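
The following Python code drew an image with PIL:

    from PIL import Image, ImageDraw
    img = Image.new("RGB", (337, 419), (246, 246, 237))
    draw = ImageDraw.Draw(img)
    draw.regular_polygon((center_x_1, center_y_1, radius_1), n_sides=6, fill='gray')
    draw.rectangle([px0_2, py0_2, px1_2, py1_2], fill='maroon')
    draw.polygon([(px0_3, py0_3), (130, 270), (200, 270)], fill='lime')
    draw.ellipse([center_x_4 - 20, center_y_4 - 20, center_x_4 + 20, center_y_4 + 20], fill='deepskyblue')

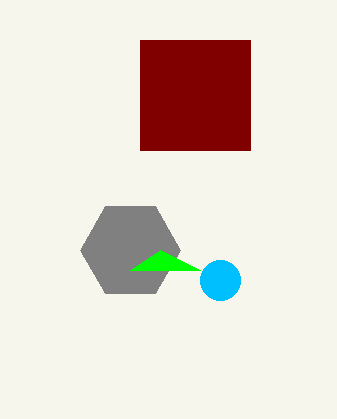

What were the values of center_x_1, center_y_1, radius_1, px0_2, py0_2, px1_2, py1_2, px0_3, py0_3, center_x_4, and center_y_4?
center_x_1 = 130, center_y_1 = 250, radius_1 = 50, px0_2 = 140, py0_2 = 40, px1_2 = 250, py1_2 = 150, px0_3 = 160, py0_3 = 250, center_x_4 = 220, center_y_4 = 280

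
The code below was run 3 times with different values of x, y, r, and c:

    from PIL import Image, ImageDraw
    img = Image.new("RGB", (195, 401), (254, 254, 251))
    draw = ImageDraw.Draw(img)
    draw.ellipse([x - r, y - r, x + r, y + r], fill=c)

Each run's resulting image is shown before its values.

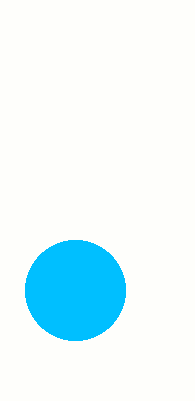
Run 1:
x = 75; y = 290; r = 50; c = 'deepskyblue'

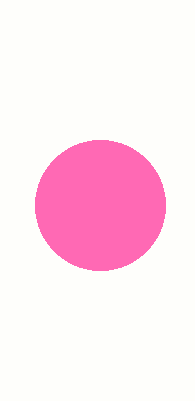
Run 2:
x = 100
y = 205
r = 65
c = 'hotpink'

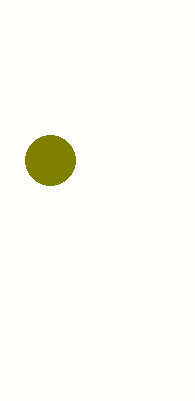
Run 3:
x = 50
y = 160
r = 25
c = 'olive'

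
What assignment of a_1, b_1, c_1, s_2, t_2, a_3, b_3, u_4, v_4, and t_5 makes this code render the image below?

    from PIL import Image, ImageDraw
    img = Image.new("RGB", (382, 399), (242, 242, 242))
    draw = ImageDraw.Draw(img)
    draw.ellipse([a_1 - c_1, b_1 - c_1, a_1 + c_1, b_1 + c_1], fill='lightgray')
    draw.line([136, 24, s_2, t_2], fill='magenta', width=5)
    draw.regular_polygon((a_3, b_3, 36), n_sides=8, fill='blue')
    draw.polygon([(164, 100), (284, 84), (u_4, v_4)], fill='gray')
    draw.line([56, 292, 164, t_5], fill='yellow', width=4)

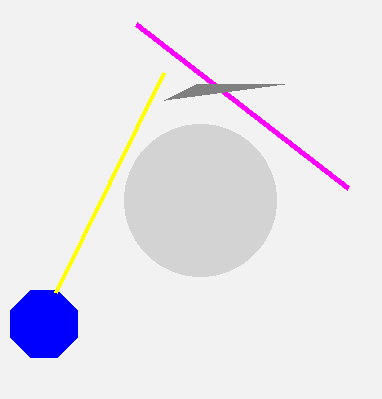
a_1 = 200; b_1 = 200; c_1 = 76; s_2 = 348; t_2 = 188; a_3 = 44; b_3 = 324; u_4 = 196; v_4 = 84; t_5 = 72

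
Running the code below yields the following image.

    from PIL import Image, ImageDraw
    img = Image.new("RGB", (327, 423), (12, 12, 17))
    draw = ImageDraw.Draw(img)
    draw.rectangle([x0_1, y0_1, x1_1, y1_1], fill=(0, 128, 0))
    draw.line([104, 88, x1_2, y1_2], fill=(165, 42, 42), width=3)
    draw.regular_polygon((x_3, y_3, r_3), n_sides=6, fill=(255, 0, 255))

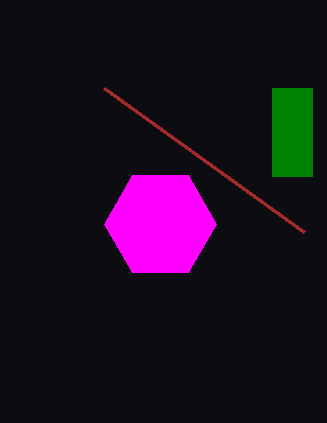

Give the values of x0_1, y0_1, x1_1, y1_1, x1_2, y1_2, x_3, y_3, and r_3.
x0_1 = 272
y0_1 = 88
x1_1 = 312
y1_1 = 176
x1_2 = 304
y1_2 = 232
x_3 = 160
y_3 = 224
r_3 = 56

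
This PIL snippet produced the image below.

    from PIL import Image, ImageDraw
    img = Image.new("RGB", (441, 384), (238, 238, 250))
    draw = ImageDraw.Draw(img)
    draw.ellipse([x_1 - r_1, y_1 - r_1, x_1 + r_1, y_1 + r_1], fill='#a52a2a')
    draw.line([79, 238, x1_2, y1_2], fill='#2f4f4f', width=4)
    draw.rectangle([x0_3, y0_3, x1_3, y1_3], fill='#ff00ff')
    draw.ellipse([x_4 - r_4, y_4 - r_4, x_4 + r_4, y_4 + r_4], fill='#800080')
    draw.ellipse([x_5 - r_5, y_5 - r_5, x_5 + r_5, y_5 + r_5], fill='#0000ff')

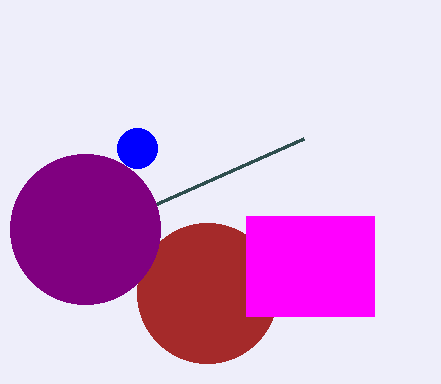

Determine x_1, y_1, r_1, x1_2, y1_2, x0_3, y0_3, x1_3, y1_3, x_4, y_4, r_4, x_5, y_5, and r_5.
x_1 = 207, y_1 = 293, r_1 = 70, x1_2 = 304, y1_2 = 138, x0_3 = 246, y0_3 = 216, x1_3 = 374, y1_3 = 316, x_4 = 85, y_4 = 229, r_4 = 75, x_5 = 137, y_5 = 148, r_5 = 20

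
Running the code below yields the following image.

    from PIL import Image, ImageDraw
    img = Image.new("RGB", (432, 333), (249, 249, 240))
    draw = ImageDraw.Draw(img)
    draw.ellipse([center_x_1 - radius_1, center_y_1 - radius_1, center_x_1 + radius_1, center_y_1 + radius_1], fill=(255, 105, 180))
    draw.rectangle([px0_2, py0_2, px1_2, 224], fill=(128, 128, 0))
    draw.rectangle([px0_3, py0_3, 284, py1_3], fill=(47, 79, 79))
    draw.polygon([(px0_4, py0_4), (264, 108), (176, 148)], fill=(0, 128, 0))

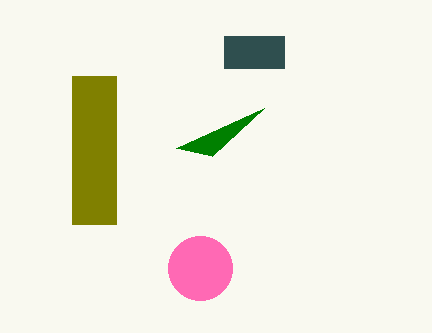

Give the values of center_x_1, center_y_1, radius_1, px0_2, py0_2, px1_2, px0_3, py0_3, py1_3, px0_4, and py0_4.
center_x_1 = 200
center_y_1 = 268
radius_1 = 32
px0_2 = 72
py0_2 = 76
px1_2 = 116
px0_3 = 224
py0_3 = 36
py1_3 = 68
px0_4 = 212
py0_4 = 156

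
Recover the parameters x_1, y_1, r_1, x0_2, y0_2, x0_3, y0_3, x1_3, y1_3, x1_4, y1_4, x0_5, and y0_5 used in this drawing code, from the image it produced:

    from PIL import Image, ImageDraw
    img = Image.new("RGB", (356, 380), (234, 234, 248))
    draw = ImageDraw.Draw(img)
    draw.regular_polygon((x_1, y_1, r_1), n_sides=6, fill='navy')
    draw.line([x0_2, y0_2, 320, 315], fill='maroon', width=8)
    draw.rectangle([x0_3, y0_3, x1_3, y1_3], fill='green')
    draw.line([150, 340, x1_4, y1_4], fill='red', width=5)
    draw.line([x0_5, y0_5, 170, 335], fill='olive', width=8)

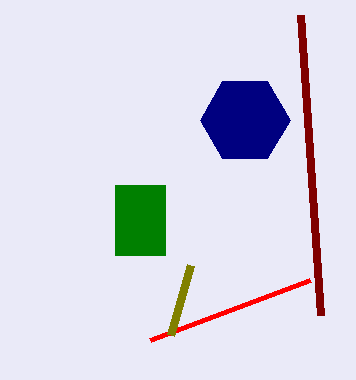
x_1 = 245, y_1 = 120, r_1 = 45, x0_2 = 300, y0_2 = 15, x0_3 = 115, y0_3 = 185, x1_3 = 165, y1_3 = 255, x1_4 = 310, y1_4 = 280, x0_5 = 190, y0_5 = 265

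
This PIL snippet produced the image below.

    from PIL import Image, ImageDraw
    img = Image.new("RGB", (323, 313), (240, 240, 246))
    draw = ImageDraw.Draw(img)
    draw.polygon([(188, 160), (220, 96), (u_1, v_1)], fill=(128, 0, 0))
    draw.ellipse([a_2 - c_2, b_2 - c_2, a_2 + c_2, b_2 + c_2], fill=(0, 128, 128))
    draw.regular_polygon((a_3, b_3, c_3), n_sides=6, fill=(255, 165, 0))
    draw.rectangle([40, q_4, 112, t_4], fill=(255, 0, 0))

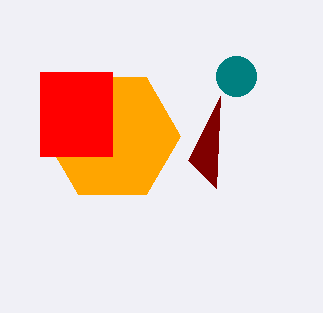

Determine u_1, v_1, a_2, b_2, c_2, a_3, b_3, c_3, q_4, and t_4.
u_1 = 216; v_1 = 188; a_2 = 236; b_2 = 76; c_2 = 20; a_3 = 112; b_3 = 136; c_3 = 68; q_4 = 72; t_4 = 156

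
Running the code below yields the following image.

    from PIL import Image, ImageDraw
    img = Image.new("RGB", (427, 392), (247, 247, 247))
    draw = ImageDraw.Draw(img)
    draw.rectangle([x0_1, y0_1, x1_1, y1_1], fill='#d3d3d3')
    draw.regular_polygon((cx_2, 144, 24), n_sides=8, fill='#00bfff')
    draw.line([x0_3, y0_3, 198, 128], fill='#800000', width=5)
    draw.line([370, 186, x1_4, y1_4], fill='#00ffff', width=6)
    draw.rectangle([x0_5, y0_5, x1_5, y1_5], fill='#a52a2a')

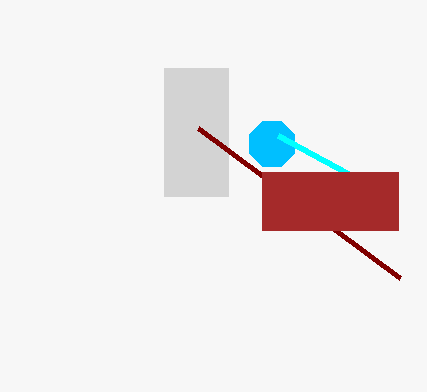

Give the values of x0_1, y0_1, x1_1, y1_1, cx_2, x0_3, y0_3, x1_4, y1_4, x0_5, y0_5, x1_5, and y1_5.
x0_1 = 164; y0_1 = 68; x1_1 = 228; y1_1 = 196; cx_2 = 272; x0_3 = 400; y0_3 = 278; x1_4 = 278; y1_4 = 136; x0_5 = 262; y0_5 = 172; x1_5 = 398; y1_5 = 230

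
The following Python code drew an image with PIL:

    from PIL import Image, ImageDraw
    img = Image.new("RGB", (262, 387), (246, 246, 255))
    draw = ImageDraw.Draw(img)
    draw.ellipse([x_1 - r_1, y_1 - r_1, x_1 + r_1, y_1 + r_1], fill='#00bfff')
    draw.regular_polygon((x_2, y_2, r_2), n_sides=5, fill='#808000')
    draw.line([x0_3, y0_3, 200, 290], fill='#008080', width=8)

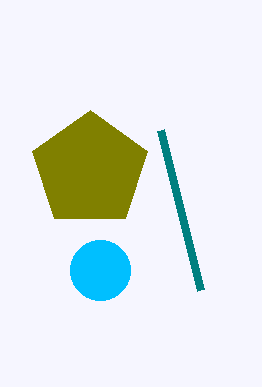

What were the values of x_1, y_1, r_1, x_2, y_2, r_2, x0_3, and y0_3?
x_1 = 100
y_1 = 270
r_1 = 30
x_2 = 90
y_2 = 170
r_2 = 60
x0_3 = 160
y0_3 = 130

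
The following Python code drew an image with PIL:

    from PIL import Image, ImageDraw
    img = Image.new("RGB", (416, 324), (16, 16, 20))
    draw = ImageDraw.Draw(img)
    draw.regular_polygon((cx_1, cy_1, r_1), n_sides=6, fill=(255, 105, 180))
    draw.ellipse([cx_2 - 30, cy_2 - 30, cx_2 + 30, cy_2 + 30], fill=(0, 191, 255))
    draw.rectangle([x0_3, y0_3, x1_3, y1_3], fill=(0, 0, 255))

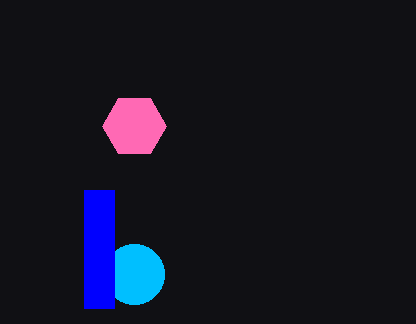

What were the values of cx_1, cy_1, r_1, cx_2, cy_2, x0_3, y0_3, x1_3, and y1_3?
cx_1 = 134
cy_1 = 126
r_1 = 32
cx_2 = 134
cy_2 = 274
x0_3 = 84
y0_3 = 190
x1_3 = 114
y1_3 = 308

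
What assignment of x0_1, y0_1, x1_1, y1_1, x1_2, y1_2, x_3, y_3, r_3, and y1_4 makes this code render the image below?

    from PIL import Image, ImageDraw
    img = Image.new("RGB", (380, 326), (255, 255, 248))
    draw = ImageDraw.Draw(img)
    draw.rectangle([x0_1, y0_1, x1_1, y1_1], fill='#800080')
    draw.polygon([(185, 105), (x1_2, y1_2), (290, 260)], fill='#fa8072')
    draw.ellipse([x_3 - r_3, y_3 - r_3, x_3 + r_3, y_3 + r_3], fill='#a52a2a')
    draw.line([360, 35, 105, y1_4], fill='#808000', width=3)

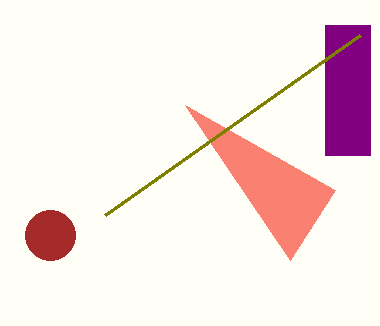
x0_1 = 325, y0_1 = 25, x1_1 = 370, y1_1 = 155, x1_2 = 335, y1_2 = 190, x_3 = 50, y_3 = 235, r_3 = 25, y1_4 = 215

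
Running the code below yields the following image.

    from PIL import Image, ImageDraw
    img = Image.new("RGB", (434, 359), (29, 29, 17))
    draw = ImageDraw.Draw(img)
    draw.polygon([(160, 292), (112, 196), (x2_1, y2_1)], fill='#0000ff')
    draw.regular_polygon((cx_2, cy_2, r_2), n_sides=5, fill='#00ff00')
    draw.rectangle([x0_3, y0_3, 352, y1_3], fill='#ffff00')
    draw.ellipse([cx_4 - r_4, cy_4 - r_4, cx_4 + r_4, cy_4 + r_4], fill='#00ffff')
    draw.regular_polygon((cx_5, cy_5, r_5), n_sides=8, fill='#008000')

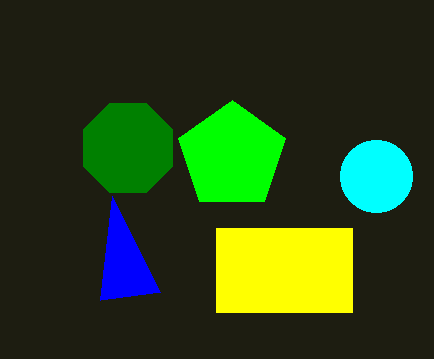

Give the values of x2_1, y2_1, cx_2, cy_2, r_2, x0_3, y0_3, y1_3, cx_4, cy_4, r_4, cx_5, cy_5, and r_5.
x2_1 = 100, y2_1 = 300, cx_2 = 232, cy_2 = 156, r_2 = 56, x0_3 = 216, y0_3 = 228, y1_3 = 312, cx_4 = 376, cy_4 = 176, r_4 = 36, cx_5 = 128, cy_5 = 148, r_5 = 48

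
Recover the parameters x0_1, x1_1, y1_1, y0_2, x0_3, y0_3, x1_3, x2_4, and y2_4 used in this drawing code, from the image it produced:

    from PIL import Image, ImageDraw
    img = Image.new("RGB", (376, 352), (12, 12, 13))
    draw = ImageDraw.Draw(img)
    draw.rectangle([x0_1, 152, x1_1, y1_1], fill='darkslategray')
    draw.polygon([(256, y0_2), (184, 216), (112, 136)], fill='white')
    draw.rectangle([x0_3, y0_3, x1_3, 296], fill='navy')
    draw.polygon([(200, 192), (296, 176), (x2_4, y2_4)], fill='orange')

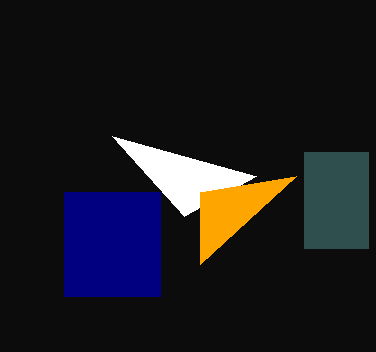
x0_1 = 304; x1_1 = 368; y1_1 = 248; y0_2 = 176; x0_3 = 64; y0_3 = 192; x1_3 = 160; x2_4 = 200; y2_4 = 264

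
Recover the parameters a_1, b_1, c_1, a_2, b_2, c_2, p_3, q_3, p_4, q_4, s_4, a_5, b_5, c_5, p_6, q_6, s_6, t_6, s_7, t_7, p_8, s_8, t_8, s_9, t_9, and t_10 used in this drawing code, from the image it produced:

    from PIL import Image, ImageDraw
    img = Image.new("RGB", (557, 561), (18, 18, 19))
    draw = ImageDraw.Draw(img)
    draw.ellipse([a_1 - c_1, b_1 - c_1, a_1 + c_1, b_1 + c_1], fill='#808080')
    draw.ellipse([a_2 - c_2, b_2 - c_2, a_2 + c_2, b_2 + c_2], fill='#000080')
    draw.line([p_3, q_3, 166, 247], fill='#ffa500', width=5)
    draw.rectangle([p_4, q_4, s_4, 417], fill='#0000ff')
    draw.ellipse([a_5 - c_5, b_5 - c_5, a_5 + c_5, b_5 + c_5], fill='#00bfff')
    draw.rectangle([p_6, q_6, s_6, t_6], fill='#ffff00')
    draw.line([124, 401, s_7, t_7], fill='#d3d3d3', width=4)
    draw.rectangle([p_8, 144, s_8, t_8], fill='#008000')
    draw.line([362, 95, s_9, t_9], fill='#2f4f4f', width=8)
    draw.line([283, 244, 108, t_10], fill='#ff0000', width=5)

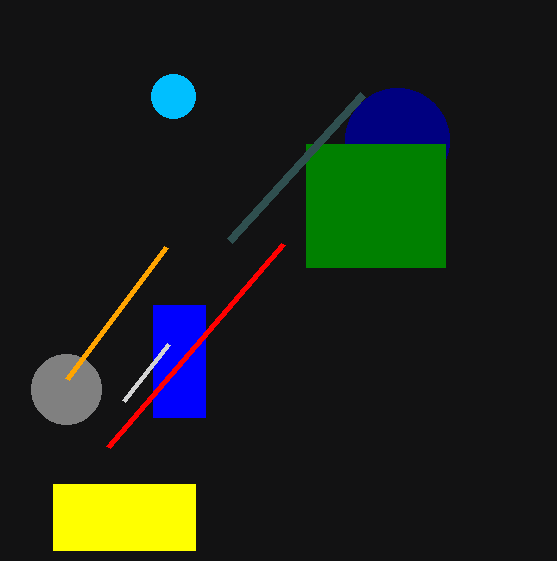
a_1 = 66, b_1 = 389, c_1 = 35, a_2 = 397, b_2 = 140, c_2 = 52, p_3 = 67, q_3 = 379, p_4 = 153, q_4 = 305, s_4 = 205, a_5 = 173, b_5 = 96, c_5 = 22, p_6 = 53, q_6 = 484, s_6 = 195, t_6 = 550, s_7 = 169, t_7 = 344, p_8 = 306, s_8 = 445, t_8 = 267, s_9 = 229, t_9 = 241, t_10 = 447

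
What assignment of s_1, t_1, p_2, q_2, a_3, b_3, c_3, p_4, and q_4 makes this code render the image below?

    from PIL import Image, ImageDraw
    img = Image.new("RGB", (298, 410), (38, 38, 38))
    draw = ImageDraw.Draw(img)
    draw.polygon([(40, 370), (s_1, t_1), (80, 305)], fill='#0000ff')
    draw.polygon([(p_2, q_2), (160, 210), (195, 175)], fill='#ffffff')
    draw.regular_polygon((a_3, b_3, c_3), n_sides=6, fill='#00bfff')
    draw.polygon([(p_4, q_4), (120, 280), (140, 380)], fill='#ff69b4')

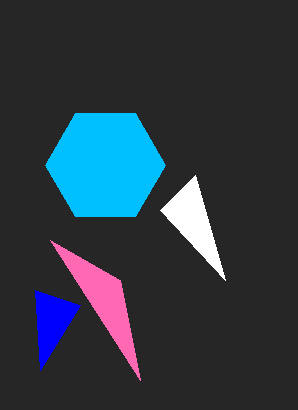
s_1 = 35, t_1 = 290, p_2 = 225, q_2 = 280, a_3 = 105, b_3 = 165, c_3 = 60, p_4 = 50, q_4 = 240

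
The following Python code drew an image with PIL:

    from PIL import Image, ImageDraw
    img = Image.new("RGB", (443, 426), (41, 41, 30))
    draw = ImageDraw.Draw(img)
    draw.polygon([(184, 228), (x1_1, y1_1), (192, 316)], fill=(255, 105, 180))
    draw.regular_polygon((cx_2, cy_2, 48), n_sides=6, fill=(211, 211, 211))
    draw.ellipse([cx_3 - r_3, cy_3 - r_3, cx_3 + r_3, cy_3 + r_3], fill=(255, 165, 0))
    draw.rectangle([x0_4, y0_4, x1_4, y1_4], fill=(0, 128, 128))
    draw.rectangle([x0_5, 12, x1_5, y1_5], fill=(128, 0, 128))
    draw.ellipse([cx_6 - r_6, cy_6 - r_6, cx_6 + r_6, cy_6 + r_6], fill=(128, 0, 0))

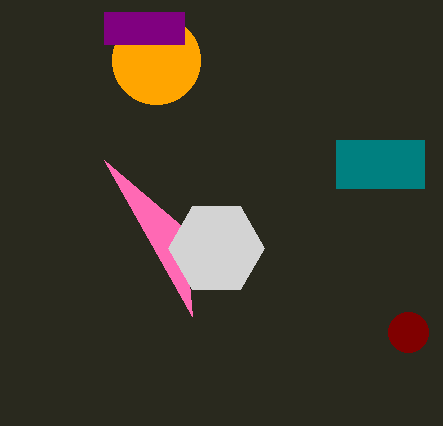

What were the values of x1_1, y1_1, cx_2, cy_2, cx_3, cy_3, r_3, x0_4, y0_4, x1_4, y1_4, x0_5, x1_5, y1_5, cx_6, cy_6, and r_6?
x1_1 = 104
y1_1 = 160
cx_2 = 216
cy_2 = 248
cx_3 = 156
cy_3 = 60
r_3 = 44
x0_4 = 336
y0_4 = 140
x1_4 = 424
y1_4 = 188
x0_5 = 104
x1_5 = 184
y1_5 = 44
cx_6 = 408
cy_6 = 332
r_6 = 20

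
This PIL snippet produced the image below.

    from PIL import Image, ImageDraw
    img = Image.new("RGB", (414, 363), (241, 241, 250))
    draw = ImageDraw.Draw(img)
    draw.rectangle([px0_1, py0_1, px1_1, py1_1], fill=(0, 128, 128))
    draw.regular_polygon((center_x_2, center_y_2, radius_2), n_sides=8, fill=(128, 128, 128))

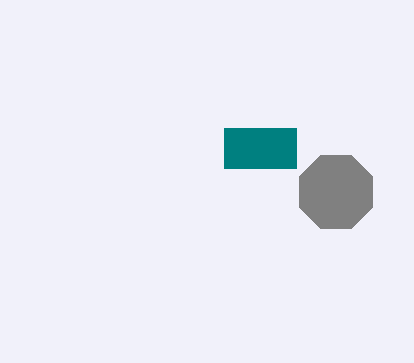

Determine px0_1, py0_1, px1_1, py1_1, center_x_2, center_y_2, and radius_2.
px0_1 = 224; py0_1 = 128; px1_1 = 296; py1_1 = 168; center_x_2 = 336; center_y_2 = 192; radius_2 = 40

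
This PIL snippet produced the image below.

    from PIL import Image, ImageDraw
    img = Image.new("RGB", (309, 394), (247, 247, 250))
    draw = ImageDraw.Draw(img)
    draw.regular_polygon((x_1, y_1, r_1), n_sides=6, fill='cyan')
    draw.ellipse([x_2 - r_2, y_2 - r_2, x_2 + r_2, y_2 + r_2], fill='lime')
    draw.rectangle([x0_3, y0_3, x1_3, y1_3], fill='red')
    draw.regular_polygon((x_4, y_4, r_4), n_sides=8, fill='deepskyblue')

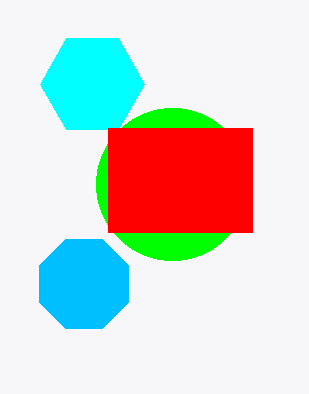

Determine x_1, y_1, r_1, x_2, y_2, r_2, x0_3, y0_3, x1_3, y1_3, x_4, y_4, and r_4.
x_1 = 92
y_1 = 84
r_1 = 52
x_2 = 172
y_2 = 184
r_2 = 76
x0_3 = 108
y0_3 = 128
x1_3 = 252
y1_3 = 232
x_4 = 84
y_4 = 284
r_4 = 48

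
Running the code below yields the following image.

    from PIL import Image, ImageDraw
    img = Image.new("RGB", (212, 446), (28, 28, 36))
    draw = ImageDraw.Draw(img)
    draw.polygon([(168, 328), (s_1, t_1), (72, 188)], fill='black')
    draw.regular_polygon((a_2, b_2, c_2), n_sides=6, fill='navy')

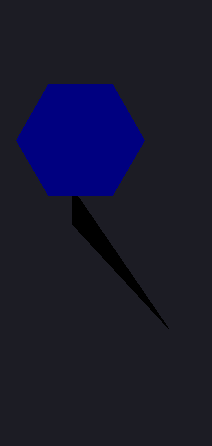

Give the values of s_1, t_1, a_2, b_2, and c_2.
s_1 = 72, t_1 = 224, a_2 = 80, b_2 = 140, c_2 = 64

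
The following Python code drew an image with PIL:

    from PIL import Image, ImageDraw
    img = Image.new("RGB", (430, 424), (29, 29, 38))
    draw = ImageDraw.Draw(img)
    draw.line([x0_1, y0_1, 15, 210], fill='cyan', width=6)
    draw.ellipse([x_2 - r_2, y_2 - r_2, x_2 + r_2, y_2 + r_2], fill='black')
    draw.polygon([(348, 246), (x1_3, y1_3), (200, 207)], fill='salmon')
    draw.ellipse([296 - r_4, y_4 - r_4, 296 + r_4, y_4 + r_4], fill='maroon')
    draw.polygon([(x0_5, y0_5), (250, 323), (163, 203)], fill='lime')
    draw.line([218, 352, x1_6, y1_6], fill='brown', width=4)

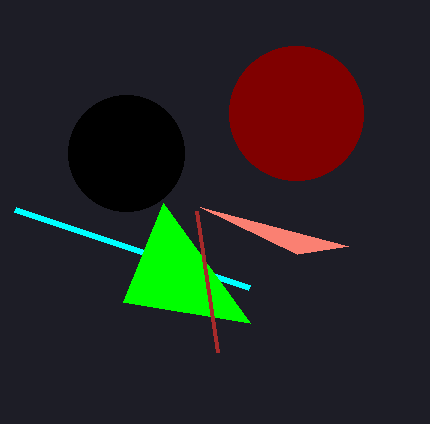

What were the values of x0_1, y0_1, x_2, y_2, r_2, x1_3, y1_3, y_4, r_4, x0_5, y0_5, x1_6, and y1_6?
x0_1 = 249, y0_1 = 288, x_2 = 126, y_2 = 153, r_2 = 58, x1_3 = 297, y1_3 = 254, y_4 = 113, r_4 = 67, x0_5 = 123, y0_5 = 302, x1_6 = 197, y1_6 = 211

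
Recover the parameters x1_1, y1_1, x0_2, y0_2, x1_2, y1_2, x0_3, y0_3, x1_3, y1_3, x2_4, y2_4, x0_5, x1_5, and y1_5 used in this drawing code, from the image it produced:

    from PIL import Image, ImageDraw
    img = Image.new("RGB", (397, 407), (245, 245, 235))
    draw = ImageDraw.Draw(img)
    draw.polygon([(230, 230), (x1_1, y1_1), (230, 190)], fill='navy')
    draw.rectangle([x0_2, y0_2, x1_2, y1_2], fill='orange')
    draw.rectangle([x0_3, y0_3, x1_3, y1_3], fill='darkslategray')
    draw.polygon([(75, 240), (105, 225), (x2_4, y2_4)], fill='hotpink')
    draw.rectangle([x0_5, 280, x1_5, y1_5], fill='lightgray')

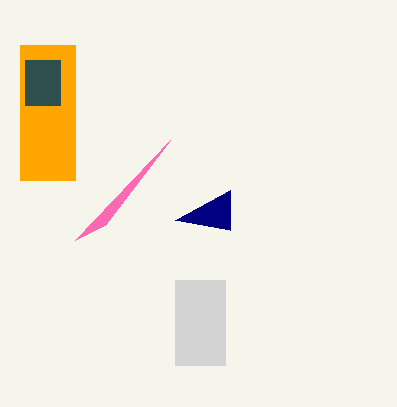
x1_1 = 175
y1_1 = 220
x0_2 = 20
y0_2 = 45
x1_2 = 75
y1_2 = 180
x0_3 = 25
y0_3 = 60
x1_3 = 60
y1_3 = 105
x2_4 = 170
y2_4 = 140
x0_5 = 175
x1_5 = 225
y1_5 = 365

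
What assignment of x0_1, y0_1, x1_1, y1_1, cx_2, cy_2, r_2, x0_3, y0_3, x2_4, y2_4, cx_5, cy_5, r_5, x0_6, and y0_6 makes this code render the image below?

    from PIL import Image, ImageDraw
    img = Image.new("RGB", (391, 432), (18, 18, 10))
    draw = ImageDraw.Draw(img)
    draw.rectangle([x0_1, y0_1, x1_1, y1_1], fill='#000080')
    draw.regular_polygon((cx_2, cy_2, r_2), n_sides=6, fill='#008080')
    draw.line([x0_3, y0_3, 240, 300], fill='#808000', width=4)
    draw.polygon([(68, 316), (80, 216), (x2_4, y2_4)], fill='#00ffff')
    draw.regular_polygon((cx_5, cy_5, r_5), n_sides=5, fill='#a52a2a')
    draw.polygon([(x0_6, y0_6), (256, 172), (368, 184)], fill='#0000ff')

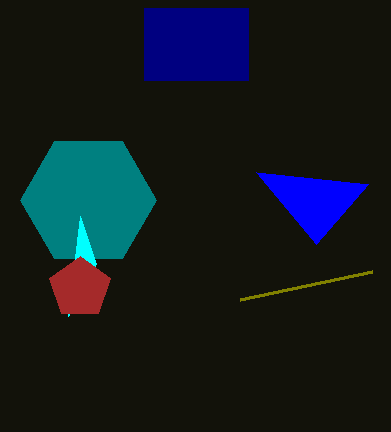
x0_1 = 144; y0_1 = 8; x1_1 = 248; y1_1 = 80; cx_2 = 88; cy_2 = 200; r_2 = 68; x0_3 = 372; y0_3 = 272; x2_4 = 96; y2_4 = 264; cx_5 = 80; cy_5 = 288; r_5 = 32; x0_6 = 316; y0_6 = 244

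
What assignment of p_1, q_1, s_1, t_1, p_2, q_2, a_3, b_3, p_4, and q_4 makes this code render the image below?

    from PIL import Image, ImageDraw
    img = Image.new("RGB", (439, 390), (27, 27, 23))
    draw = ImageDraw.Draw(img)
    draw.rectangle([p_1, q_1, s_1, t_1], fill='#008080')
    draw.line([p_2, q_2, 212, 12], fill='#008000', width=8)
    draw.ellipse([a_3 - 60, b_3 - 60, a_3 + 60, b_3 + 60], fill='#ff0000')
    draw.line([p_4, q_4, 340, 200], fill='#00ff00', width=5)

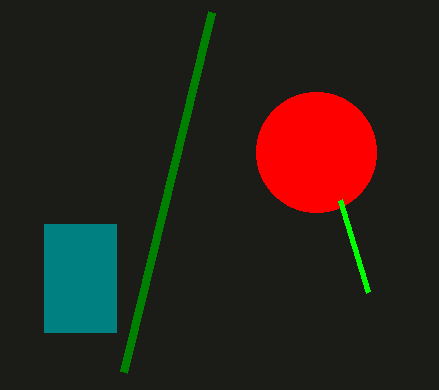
p_1 = 44
q_1 = 224
s_1 = 116
t_1 = 332
p_2 = 124
q_2 = 372
a_3 = 316
b_3 = 152
p_4 = 368
q_4 = 292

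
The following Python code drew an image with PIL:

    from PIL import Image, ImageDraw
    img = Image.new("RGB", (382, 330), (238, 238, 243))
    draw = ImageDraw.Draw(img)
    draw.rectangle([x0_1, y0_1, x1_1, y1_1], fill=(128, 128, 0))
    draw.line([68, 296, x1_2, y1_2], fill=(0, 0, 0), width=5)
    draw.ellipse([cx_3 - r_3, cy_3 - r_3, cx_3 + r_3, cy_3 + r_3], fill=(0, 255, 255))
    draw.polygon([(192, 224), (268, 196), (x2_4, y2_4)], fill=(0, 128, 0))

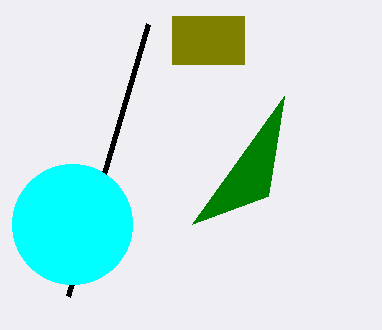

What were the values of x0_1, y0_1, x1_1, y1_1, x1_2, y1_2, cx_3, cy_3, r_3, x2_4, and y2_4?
x0_1 = 172; y0_1 = 16; x1_1 = 244; y1_1 = 64; x1_2 = 148; y1_2 = 24; cx_3 = 72; cy_3 = 224; r_3 = 60; x2_4 = 284; y2_4 = 96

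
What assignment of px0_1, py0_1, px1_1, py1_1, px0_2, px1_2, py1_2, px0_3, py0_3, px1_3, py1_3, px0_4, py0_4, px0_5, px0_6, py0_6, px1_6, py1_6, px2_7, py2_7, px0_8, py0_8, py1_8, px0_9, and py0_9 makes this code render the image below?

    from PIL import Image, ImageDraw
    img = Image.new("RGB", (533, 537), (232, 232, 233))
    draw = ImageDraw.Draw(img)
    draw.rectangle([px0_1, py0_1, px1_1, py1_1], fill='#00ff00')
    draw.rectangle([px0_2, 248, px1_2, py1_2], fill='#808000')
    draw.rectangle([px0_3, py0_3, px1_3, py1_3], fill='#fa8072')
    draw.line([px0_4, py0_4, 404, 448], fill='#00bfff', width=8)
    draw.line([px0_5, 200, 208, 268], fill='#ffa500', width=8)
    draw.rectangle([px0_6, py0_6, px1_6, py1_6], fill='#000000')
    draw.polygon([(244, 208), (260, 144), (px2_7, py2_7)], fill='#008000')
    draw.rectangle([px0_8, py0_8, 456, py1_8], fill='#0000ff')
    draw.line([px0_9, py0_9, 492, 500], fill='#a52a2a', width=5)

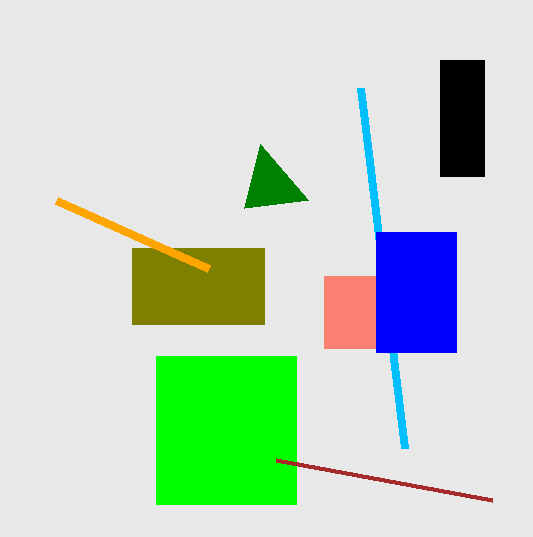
px0_1 = 156, py0_1 = 356, px1_1 = 296, py1_1 = 504, px0_2 = 132, px1_2 = 264, py1_2 = 324, px0_3 = 324, py0_3 = 276, px1_3 = 376, py1_3 = 348, px0_4 = 360, py0_4 = 88, px0_5 = 56, px0_6 = 440, py0_6 = 60, px1_6 = 484, py1_6 = 176, px2_7 = 308, py2_7 = 200, px0_8 = 376, py0_8 = 232, py1_8 = 352, px0_9 = 276, py0_9 = 460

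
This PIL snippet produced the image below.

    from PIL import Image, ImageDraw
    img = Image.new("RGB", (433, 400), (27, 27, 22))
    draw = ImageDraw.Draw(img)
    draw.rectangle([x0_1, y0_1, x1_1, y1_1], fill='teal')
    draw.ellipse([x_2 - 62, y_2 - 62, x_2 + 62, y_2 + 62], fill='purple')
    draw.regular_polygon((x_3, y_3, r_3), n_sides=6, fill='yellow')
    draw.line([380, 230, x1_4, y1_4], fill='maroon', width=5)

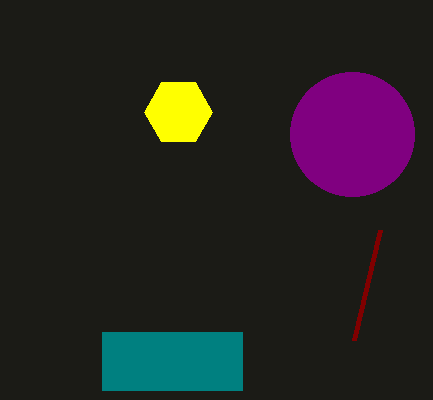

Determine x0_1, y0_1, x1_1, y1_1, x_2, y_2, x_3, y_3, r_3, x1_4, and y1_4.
x0_1 = 102; y0_1 = 332; x1_1 = 242; y1_1 = 390; x_2 = 352; y_2 = 134; x_3 = 178; y_3 = 112; r_3 = 34; x1_4 = 354; y1_4 = 340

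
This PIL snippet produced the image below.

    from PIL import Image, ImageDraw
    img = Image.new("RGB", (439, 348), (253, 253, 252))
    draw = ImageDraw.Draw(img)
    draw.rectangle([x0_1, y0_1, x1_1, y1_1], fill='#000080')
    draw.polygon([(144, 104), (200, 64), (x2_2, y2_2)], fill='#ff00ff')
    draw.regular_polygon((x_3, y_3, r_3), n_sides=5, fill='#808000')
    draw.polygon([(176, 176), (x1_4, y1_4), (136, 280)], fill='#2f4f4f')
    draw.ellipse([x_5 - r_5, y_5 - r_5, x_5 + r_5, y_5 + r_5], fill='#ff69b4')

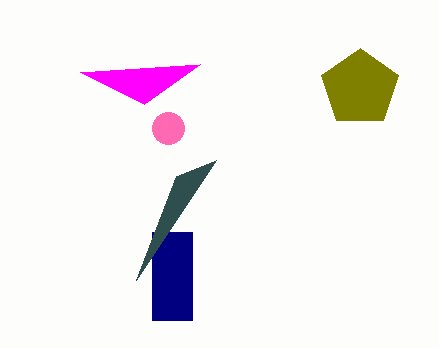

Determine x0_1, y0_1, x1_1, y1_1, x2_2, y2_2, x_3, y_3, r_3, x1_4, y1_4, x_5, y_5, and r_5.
x0_1 = 152
y0_1 = 232
x1_1 = 192
y1_1 = 320
x2_2 = 80
y2_2 = 72
x_3 = 360
y_3 = 88
r_3 = 40
x1_4 = 216
y1_4 = 160
x_5 = 168
y_5 = 128
r_5 = 16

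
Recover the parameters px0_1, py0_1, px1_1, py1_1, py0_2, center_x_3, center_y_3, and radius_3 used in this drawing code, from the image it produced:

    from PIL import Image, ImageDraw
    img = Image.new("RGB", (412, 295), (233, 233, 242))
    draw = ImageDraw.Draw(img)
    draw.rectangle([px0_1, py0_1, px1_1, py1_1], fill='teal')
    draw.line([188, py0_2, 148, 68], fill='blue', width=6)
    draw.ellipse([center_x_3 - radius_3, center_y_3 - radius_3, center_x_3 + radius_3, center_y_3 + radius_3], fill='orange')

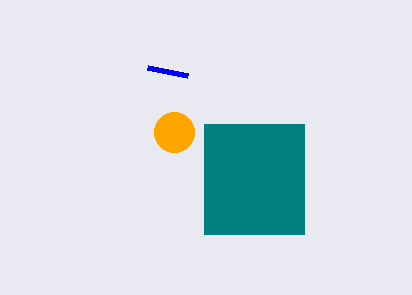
px0_1 = 204, py0_1 = 124, px1_1 = 304, py1_1 = 234, py0_2 = 76, center_x_3 = 174, center_y_3 = 132, radius_3 = 20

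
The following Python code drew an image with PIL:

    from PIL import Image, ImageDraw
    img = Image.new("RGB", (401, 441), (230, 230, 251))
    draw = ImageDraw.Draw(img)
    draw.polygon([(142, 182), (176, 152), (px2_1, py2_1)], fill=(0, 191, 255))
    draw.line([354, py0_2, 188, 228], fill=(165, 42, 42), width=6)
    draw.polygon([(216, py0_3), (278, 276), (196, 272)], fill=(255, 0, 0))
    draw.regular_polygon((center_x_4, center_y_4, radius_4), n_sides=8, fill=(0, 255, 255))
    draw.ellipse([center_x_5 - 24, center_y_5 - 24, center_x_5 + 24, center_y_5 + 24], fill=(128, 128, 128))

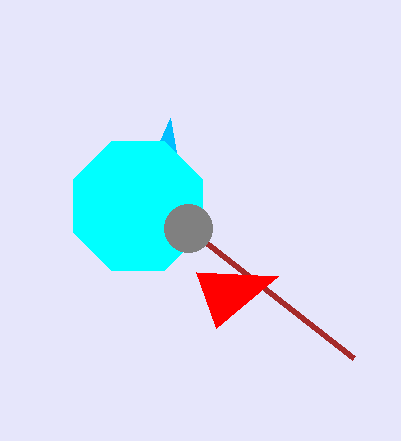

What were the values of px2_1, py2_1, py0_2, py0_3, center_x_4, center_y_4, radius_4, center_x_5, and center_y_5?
px2_1 = 170, py2_1 = 118, py0_2 = 358, py0_3 = 328, center_x_4 = 138, center_y_4 = 206, radius_4 = 70, center_x_5 = 188, center_y_5 = 228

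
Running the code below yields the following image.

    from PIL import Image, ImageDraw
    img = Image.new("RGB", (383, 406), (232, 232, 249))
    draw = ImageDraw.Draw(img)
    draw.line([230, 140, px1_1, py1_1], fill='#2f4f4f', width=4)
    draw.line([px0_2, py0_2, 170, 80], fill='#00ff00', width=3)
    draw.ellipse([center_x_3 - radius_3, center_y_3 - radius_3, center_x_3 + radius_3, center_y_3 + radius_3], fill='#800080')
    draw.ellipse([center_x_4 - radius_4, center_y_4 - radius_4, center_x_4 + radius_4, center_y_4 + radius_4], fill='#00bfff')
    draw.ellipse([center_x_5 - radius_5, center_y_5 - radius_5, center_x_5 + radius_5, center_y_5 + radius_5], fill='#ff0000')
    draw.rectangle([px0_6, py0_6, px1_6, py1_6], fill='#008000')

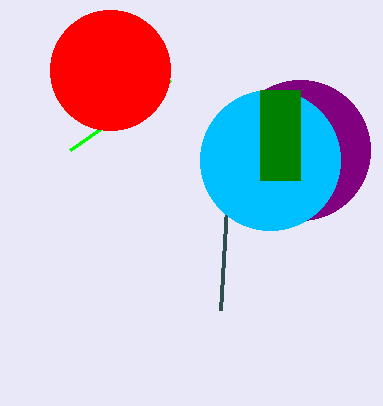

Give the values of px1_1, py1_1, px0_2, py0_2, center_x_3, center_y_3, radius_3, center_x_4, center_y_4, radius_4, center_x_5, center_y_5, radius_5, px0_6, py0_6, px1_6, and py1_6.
px1_1 = 220, py1_1 = 310, px0_2 = 70, py0_2 = 150, center_x_3 = 300, center_y_3 = 150, radius_3 = 70, center_x_4 = 270, center_y_4 = 160, radius_4 = 70, center_x_5 = 110, center_y_5 = 70, radius_5 = 60, px0_6 = 260, py0_6 = 90, px1_6 = 300, py1_6 = 180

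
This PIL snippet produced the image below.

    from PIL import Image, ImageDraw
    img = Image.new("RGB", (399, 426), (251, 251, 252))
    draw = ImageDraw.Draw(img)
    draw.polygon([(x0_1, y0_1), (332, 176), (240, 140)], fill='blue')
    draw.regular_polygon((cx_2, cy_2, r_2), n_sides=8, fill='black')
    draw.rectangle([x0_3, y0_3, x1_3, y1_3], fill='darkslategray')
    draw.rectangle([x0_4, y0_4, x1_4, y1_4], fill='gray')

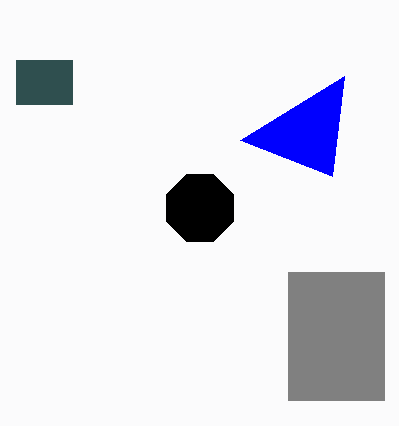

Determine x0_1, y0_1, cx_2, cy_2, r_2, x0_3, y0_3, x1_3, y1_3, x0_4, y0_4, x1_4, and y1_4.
x0_1 = 344, y0_1 = 76, cx_2 = 200, cy_2 = 208, r_2 = 36, x0_3 = 16, y0_3 = 60, x1_3 = 72, y1_3 = 104, x0_4 = 288, y0_4 = 272, x1_4 = 384, y1_4 = 400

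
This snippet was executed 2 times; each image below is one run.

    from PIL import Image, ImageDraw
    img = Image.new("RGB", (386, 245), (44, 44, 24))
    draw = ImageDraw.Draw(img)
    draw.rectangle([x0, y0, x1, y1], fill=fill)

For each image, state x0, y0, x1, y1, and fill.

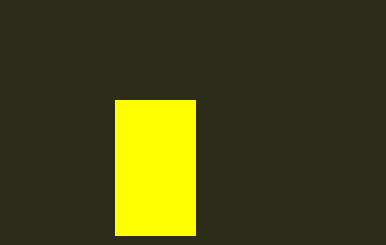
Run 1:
x0 = 115; y0 = 100; x1 = 195; y1 = 235; fill = 'yellow'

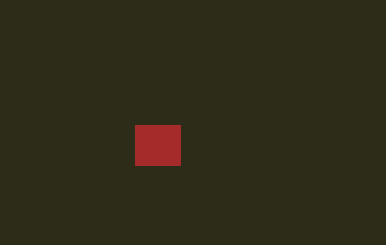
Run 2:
x0 = 135, y0 = 125, x1 = 180, y1 = 165, fill = 'brown'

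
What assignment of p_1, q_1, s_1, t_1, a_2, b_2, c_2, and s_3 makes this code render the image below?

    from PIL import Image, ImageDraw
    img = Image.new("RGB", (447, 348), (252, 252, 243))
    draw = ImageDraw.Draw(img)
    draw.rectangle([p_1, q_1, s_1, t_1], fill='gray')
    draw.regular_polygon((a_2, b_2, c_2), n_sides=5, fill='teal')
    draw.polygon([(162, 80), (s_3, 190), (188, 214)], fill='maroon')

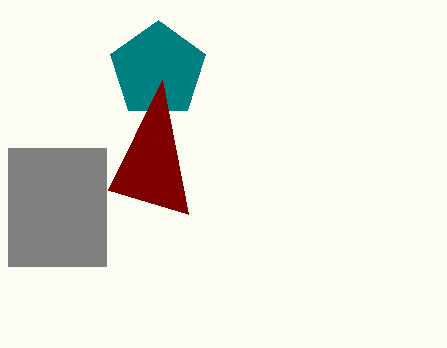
p_1 = 8, q_1 = 148, s_1 = 106, t_1 = 266, a_2 = 158, b_2 = 70, c_2 = 50, s_3 = 108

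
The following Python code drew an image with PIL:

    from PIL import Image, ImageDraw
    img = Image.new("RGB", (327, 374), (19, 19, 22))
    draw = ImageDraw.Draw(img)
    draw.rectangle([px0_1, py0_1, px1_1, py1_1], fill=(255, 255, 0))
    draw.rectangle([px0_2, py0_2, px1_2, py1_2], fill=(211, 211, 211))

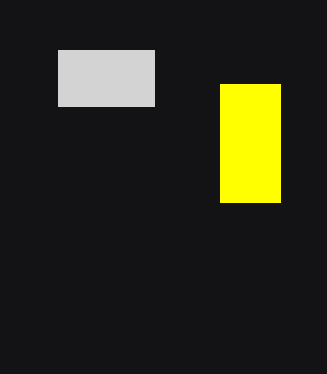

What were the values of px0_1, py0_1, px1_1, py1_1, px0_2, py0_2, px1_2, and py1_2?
px0_1 = 220, py0_1 = 84, px1_1 = 280, py1_1 = 202, px0_2 = 58, py0_2 = 50, px1_2 = 154, py1_2 = 106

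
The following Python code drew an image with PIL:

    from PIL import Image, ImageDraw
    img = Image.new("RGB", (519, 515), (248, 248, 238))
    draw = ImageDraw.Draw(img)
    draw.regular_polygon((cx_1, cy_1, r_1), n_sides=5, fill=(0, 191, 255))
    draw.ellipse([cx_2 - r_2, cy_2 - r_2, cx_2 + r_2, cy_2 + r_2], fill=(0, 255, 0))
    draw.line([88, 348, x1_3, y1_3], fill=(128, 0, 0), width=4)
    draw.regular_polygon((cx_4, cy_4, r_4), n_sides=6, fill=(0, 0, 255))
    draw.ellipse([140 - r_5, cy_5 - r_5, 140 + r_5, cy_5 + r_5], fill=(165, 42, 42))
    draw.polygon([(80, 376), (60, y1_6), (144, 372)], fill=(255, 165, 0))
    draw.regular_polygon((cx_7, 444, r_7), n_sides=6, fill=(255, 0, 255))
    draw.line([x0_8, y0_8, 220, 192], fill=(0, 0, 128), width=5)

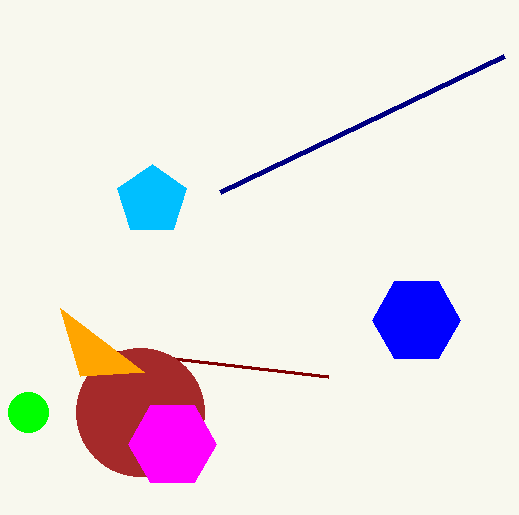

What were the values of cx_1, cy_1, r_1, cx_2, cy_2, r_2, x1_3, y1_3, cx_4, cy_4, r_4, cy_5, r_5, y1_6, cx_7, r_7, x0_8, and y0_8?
cx_1 = 152
cy_1 = 200
r_1 = 36
cx_2 = 28
cy_2 = 412
r_2 = 20
x1_3 = 328
y1_3 = 376
cx_4 = 416
cy_4 = 320
r_4 = 44
cy_5 = 412
r_5 = 64
y1_6 = 308
cx_7 = 172
r_7 = 44
x0_8 = 504
y0_8 = 56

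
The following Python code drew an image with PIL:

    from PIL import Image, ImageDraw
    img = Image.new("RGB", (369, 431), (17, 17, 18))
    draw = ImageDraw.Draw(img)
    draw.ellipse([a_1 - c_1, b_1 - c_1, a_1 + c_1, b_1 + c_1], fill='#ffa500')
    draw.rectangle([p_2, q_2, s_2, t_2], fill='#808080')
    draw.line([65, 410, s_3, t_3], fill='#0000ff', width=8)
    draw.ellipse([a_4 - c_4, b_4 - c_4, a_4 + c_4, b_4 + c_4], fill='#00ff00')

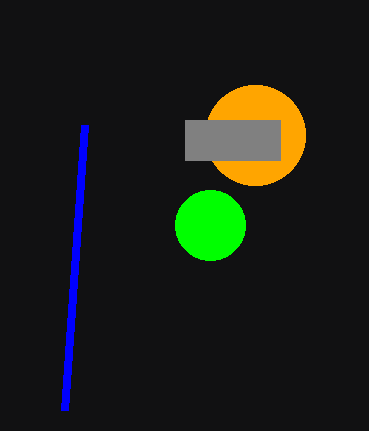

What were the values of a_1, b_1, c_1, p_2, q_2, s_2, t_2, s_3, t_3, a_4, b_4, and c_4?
a_1 = 255
b_1 = 135
c_1 = 50
p_2 = 185
q_2 = 120
s_2 = 280
t_2 = 160
s_3 = 85
t_3 = 125
a_4 = 210
b_4 = 225
c_4 = 35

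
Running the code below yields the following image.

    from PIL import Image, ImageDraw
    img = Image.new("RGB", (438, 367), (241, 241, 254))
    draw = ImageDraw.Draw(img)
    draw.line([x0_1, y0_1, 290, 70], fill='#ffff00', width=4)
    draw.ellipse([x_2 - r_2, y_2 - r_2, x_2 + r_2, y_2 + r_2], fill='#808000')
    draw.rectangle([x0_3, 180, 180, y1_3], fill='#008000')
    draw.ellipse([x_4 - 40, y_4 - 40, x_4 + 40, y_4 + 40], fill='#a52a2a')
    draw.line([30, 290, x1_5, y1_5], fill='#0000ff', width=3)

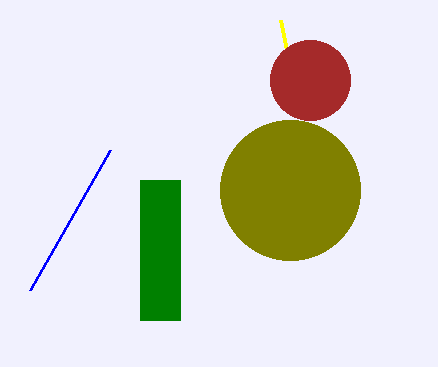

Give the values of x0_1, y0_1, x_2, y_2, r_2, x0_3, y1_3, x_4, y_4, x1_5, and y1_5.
x0_1 = 280, y0_1 = 20, x_2 = 290, y_2 = 190, r_2 = 70, x0_3 = 140, y1_3 = 320, x_4 = 310, y_4 = 80, x1_5 = 110, y1_5 = 150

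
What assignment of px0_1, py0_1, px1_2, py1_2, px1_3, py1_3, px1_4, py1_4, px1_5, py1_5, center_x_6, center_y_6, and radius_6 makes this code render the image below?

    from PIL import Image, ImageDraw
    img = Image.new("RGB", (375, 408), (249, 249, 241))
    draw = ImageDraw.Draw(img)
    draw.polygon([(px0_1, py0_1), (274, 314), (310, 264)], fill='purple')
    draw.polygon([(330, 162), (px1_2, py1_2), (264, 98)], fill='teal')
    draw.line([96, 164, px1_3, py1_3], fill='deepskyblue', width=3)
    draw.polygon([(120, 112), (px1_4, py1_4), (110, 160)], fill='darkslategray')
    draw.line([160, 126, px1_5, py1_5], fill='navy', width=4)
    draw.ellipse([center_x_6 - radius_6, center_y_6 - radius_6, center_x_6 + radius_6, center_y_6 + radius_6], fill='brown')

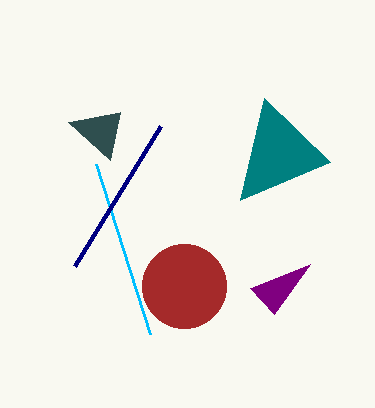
px0_1 = 250; py0_1 = 288; px1_2 = 240; py1_2 = 200; px1_3 = 150; py1_3 = 334; px1_4 = 68; py1_4 = 122; px1_5 = 74; py1_5 = 266; center_x_6 = 184; center_y_6 = 286; radius_6 = 42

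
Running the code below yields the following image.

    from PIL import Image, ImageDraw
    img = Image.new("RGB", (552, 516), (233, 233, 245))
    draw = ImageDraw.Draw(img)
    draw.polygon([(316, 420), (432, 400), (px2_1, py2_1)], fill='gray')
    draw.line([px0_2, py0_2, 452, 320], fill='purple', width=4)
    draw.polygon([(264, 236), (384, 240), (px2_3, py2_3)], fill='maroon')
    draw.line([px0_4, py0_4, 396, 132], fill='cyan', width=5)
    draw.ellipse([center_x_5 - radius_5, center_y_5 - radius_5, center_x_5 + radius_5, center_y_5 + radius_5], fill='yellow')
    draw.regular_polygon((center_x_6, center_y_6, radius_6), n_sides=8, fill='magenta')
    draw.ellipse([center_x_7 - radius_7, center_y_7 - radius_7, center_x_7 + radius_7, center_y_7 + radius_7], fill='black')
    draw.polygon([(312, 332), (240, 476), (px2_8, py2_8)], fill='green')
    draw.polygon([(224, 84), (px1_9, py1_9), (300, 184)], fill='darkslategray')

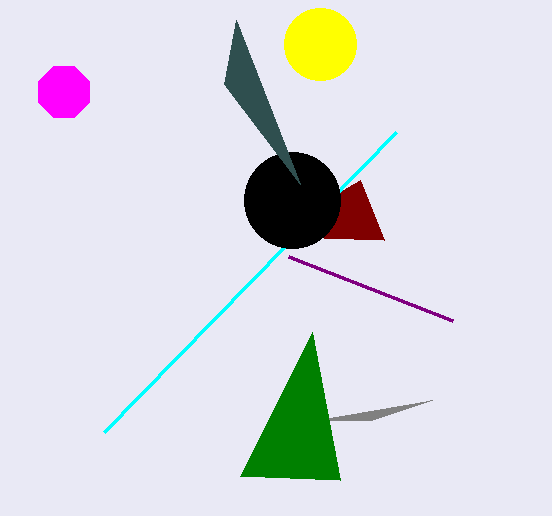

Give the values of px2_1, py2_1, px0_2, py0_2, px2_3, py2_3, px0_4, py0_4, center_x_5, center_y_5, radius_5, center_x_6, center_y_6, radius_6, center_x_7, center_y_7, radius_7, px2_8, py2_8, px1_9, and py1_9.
px2_1 = 372, py2_1 = 420, px0_2 = 288, py0_2 = 256, px2_3 = 360, py2_3 = 180, px0_4 = 104, py0_4 = 432, center_x_5 = 320, center_y_5 = 44, radius_5 = 36, center_x_6 = 64, center_y_6 = 92, radius_6 = 28, center_x_7 = 292, center_y_7 = 200, radius_7 = 48, px2_8 = 340, py2_8 = 480, px1_9 = 236, py1_9 = 20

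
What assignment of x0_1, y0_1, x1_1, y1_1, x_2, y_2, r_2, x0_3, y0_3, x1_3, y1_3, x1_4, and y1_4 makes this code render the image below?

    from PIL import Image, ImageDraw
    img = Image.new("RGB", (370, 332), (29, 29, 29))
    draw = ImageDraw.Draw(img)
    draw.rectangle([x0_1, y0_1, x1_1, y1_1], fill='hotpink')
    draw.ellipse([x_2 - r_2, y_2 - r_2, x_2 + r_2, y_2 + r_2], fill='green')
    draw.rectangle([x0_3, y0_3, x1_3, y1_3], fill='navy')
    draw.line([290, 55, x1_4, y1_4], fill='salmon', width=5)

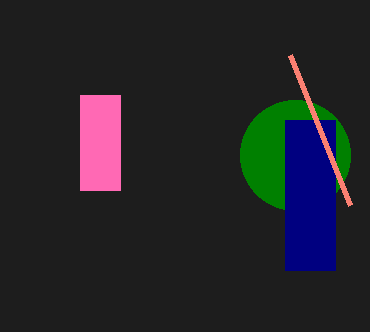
x0_1 = 80; y0_1 = 95; x1_1 = 120; y1_1 = 190; x_2 = 295; y_2 = 155; r_2 = 55; x0_3 = 285; y0_3 = 120; x1_3 = 335; y1_3 = 270; x1_4 = 350; y1_4 = 205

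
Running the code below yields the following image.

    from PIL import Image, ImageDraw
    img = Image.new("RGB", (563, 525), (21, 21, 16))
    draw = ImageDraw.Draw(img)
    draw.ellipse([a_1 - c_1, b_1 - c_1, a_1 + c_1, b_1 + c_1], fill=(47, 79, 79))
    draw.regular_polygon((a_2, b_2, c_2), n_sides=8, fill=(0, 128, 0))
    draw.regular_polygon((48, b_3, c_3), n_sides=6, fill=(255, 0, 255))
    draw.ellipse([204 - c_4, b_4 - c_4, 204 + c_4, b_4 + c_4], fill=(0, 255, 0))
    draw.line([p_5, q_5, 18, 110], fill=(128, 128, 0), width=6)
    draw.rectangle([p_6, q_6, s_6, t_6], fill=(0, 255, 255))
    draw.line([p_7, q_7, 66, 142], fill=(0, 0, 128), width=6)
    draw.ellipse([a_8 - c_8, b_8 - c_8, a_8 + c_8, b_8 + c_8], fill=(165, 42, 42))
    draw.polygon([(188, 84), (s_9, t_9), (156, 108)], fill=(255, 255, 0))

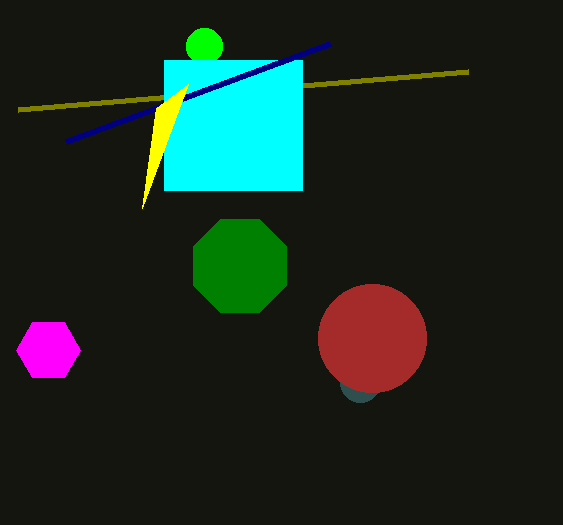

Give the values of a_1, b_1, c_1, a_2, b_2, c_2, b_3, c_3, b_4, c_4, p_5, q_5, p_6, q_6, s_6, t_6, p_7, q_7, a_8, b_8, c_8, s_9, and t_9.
a_1 = 360; b_1 = 382; c_1 = 20; a_2 = 240; b_2 = 266; c_2 = 50; b_3 = 350; c_3 = 32; b_4 = 46; c_4 = 18; p_5 = 468; q_5 = 72; p_6 = 164; q_6 = 60; s_6 = 302; t_6 = 190; p_7 = 330; q_7 = 44; a_8 = 372; b_8 = 338; c_8 = 54; s_9 = 142; t_9 = 208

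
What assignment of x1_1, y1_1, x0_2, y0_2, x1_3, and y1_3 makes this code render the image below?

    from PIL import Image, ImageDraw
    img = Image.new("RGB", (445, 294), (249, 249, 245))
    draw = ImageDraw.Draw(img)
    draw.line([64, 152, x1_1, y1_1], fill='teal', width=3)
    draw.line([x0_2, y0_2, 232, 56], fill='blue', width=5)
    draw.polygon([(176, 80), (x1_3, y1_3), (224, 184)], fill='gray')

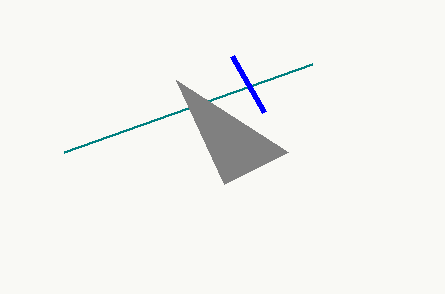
x1_1 = 312
y1_1 = 64
x0_2 = 264
y0_2 = 112
x1_3 = 288
y1_3 = 152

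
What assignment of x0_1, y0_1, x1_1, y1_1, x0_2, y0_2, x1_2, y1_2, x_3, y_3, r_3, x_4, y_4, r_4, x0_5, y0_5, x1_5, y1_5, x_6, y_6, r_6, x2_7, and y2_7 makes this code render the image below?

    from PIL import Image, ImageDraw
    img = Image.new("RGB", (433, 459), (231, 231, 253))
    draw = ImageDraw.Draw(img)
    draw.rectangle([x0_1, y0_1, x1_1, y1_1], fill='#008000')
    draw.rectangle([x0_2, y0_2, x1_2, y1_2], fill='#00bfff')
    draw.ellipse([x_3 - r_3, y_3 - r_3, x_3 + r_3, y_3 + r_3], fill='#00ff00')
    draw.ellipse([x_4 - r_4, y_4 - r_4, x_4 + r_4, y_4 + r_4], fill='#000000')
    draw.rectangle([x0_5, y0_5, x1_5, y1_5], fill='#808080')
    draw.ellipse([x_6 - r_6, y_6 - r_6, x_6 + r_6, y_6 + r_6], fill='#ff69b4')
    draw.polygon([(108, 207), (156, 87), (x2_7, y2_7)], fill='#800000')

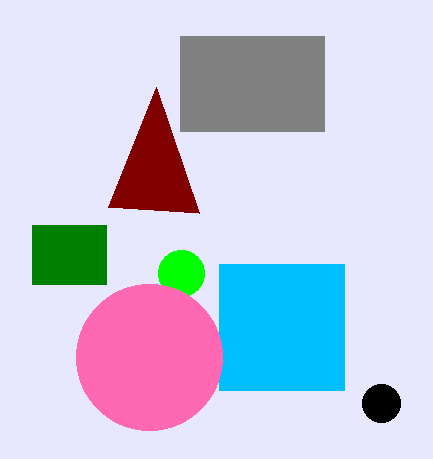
x0_1 = 32
y0_1 = 225
x1_1 = 106
y1_1 = 284
x0_2 = 219
y0_2 = 264
x1_2 = 344
y1_2 = 390
x_3 = 181
y_3 = 273
r_3 = 23
x_4 = 381
y_4 = 403
r_4 = 19
x0_5 = 180
y0_5 = 36
x1_5 = 324
y1_5 = 131
x_6 = 149
y_6 = 357
r_6 = 73
x2_7 = 199
y2_7 = 213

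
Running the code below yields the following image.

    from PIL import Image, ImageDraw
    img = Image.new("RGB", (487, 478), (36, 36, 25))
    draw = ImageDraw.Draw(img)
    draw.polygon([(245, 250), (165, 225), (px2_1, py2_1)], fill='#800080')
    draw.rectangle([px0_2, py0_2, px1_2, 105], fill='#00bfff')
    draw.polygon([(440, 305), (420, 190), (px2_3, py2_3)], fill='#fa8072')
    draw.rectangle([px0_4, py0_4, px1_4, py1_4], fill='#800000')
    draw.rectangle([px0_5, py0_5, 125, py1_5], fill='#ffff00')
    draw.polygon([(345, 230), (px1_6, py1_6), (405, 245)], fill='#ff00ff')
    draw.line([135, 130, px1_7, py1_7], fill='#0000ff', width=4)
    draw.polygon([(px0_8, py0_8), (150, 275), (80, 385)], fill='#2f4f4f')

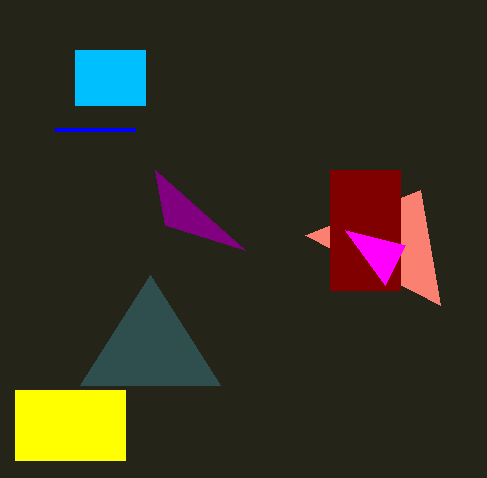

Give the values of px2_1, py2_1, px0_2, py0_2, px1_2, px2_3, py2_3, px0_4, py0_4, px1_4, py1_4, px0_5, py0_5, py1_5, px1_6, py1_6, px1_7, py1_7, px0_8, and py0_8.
px2_1 = 155
py2_1 = 170
px0_2 = 75
py0_2 = 50
px1_2 = 145
px2_3 = 305
py2_3 = 235
px0_4 = 330
py0_4 = 170
px1_4 = 400
py1_4 = 290
px0_5 = 15
py0_5 = 390
py1_5 = 460
px1_6 = 385
py1_6 = 285
px1_7 = 55
py1_7 = 130
px0_8 = 220
py0_8 = 385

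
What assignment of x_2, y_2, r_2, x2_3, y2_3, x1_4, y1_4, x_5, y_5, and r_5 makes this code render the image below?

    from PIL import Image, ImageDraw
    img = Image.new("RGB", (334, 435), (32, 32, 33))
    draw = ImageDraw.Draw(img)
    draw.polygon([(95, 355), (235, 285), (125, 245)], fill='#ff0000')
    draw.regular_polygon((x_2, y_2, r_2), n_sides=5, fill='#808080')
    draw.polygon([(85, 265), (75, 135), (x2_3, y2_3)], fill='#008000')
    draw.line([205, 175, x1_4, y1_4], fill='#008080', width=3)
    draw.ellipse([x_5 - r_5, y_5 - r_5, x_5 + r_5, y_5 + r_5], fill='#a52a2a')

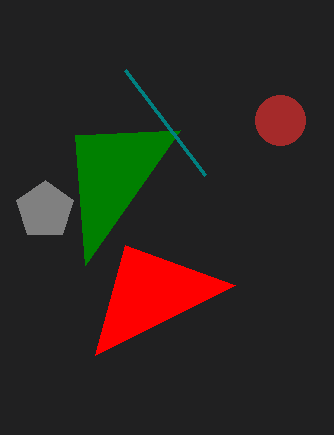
x_2 = 45, y_2 = 210, r_2 = 30, x2_3 = 180, y2_3 = 130, x1_4 = 125, y1_4 = 70, x_5 = 280, y_5 = 120, r_5 = 25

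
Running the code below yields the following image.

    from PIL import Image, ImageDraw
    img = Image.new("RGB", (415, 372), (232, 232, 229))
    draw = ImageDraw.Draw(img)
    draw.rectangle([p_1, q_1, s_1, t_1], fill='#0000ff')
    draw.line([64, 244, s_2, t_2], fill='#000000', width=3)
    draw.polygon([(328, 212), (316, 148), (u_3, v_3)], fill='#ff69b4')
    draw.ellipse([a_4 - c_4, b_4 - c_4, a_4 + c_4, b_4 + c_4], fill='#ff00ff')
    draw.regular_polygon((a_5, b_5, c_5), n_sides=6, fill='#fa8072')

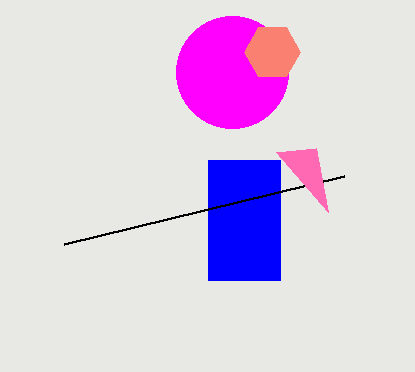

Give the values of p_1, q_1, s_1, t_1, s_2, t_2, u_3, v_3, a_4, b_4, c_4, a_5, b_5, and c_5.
p_1 = 208; q_1 = 160; s_1 = 280; t_1 = 280; s_2 = 344; t_2 = 176; u_3 = 276; v_3 = 152; a_4 = 232; b_4 = 72; c_4 = 56; a_5 = 272; b_5 = 52; c_5 = 28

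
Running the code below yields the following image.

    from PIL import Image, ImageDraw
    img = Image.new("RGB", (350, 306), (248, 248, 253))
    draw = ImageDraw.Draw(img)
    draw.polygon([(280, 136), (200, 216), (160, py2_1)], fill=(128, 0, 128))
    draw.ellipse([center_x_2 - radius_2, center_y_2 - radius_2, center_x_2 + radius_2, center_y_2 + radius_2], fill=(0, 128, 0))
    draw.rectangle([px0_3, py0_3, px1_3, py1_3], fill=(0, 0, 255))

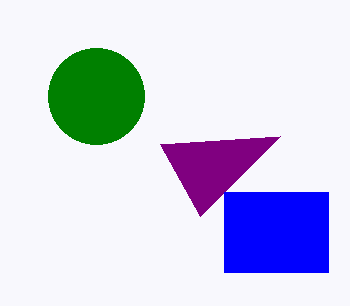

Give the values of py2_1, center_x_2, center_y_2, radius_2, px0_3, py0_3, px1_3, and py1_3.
py2_1 = 144, center_x_2 = 96, center_y_2 = 96, radius_2 = 48, px0_3 = 224, py0_3 = 192, px1_3 = 328, py1_3 = 272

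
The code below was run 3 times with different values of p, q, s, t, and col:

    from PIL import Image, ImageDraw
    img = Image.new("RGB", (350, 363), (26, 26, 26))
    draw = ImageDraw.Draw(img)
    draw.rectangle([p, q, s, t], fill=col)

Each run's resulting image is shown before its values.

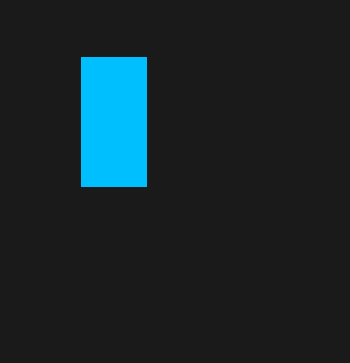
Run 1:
p = 81
q = 57
s = 146
t = 186
col = 'deepskyblue'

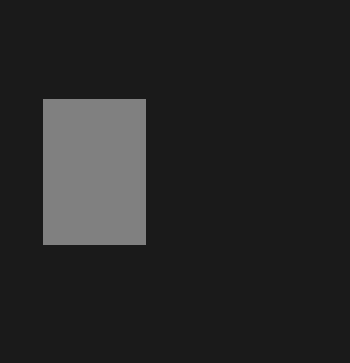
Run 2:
p = 43
q = 99
s = 145
t = 244
col = 'gray'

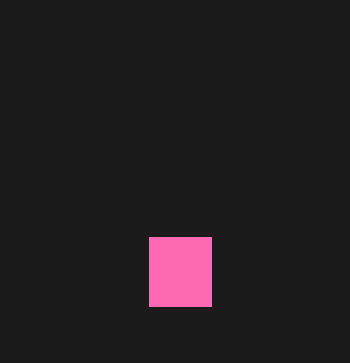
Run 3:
p = 149; q = 237; s = 211; t = 306; col = 'hotpink'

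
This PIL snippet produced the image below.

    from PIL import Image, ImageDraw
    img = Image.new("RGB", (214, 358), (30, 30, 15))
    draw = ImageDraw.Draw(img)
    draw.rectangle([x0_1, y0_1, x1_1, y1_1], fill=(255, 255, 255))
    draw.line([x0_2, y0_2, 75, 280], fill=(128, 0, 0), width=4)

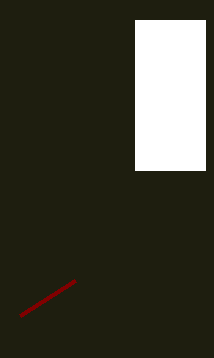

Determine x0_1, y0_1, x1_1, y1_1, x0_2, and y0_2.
x0_1 = 135; y0_1 = 20; x1_1 = 205; y1_1 = 170; x0_2 = 20; y0_2 = 315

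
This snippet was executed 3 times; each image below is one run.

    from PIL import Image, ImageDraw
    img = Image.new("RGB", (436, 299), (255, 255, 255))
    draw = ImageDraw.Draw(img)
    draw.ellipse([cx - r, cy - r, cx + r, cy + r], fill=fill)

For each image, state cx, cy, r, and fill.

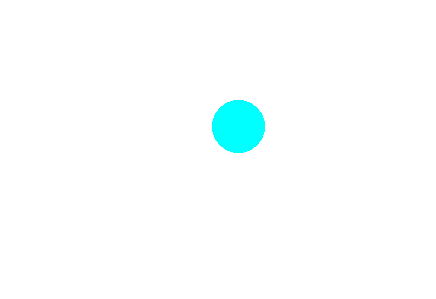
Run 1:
cx = 238; cy = 126; r = 26; fill = 'cyan'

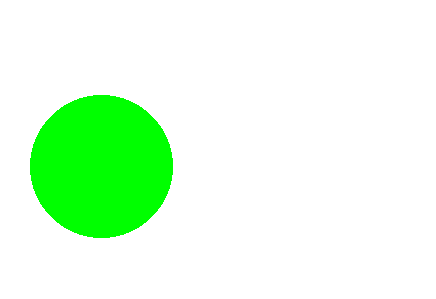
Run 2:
cx = 101
cy = 166
r = 71
fill = 'lime'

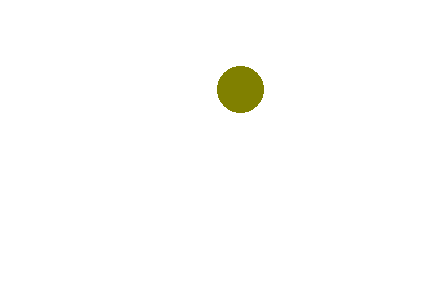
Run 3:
cx = 240, cy = 89, r = 23, fill = 'olive'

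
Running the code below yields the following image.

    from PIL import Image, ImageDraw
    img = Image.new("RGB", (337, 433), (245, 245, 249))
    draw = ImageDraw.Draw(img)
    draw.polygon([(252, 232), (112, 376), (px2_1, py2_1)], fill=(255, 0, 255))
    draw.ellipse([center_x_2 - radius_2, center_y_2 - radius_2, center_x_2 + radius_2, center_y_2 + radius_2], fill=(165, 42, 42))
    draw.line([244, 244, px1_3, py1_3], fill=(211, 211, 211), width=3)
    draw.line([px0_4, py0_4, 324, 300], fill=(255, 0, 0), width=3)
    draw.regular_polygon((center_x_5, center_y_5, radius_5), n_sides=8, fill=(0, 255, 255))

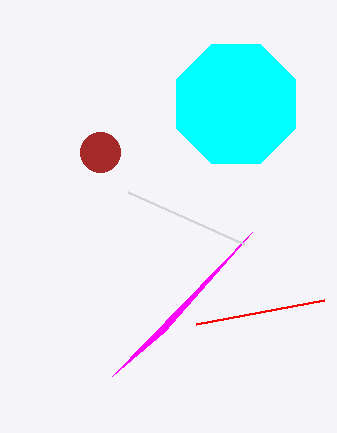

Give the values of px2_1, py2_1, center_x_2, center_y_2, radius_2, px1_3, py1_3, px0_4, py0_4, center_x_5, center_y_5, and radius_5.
px2_1 = 164; py2_1 = 332; center_x_2 = 100; center_y_2 = 152; radius_2 = 20; px1_3 = 128; py1_3 = 192; px0_4 = 196; py0_4 = 324; center_x_5 = 236; center_y_5 = 104; radius_5 = 64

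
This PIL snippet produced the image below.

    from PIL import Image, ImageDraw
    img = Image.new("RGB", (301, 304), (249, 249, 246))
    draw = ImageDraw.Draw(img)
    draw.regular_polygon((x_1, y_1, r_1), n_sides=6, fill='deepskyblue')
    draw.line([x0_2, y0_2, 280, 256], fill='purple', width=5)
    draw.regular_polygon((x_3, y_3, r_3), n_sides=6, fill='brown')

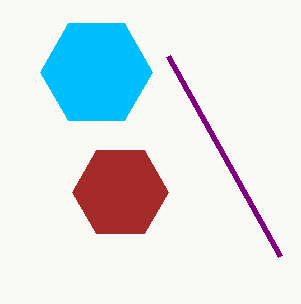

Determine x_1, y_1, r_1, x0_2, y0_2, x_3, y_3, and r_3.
x_1 = 96
y_1 = 72
r_1 = 56
x0_2 = 168
y0_2 = 56
x_3 = 120
y_3 = 192
r_3 = 48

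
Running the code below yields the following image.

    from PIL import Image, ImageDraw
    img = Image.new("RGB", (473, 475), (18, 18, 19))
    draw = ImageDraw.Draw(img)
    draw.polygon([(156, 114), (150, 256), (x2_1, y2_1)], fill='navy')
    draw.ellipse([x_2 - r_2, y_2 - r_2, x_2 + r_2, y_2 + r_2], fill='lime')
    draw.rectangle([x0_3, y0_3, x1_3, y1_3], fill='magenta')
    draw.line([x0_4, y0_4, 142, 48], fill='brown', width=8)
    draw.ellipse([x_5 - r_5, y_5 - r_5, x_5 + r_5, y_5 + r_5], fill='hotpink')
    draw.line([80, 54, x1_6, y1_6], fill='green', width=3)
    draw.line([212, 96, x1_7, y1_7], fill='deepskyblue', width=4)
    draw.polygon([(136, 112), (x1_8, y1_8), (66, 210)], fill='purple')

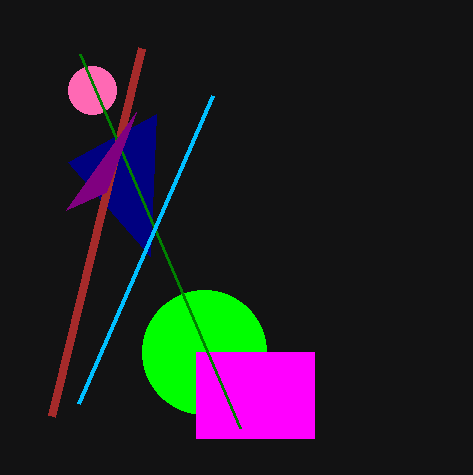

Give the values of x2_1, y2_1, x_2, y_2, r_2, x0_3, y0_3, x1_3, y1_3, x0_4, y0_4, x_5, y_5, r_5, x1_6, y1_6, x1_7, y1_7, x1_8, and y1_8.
x2_1 = 68, y2_1 = 162, x_2 = 204, y_2 = 352, r_2 = 62, x0_3 = 196, y0_3 = 352, x1_3 = 314, y1_3 = 438, x0_4 = 52, y0_4 = 416, x_5 = 92, y_5 = 90, r_5 = 24, x1_6 = 240, y1_6 = 428, x1_7 = 78, y1_7 = 404, x1_8 = 106, y1_8 = 192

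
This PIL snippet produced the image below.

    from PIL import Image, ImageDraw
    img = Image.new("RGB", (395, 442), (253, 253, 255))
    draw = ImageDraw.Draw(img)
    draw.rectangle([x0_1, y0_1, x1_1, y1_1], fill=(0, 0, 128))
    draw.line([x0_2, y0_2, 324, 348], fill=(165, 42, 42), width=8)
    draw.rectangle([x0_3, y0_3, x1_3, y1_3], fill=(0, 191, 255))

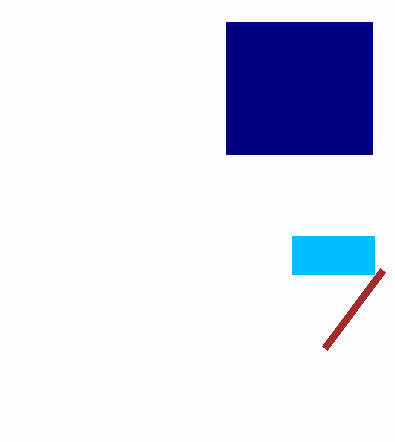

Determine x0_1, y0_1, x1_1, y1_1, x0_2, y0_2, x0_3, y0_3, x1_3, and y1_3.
x0_1 = 226, y0_1 = 22, x1_1 = 372, y1_1 = 154, x0_2 = 382, y0_2 = 270, x0_3 = 292, y0_3 = 236, x1_3 = 374, y1_3 = 274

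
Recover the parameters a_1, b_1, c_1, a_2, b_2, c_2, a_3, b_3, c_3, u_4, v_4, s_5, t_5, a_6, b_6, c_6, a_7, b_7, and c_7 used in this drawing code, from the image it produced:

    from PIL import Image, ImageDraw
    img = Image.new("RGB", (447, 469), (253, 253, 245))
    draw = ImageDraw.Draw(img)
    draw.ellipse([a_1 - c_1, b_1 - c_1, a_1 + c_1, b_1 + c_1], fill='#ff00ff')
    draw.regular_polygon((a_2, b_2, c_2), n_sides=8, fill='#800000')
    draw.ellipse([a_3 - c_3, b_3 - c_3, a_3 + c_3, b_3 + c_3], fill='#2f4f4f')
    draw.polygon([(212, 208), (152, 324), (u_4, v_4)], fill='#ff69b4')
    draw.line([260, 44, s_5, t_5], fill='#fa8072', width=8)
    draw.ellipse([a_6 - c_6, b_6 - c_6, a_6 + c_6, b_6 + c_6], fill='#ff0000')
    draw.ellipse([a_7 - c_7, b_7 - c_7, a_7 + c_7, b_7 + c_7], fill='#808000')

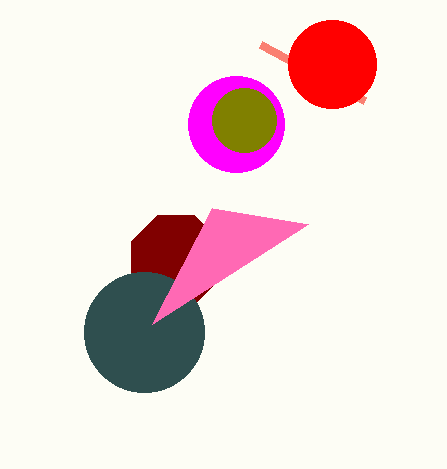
a_1 = 236
b_1 = 124
c_1 = 48
a_2 = 176
b_2 = 260
c_2 = 48
a_3 = 144
b_3 = 332
c_3 = 60
u_4 = 308
v_4 = 224
s_5 = 364
t_5 = 100
a_6 = 332
b_6 = 64
c_6 = 44
a_7 = 244
b_7 = 120
c_7 = 32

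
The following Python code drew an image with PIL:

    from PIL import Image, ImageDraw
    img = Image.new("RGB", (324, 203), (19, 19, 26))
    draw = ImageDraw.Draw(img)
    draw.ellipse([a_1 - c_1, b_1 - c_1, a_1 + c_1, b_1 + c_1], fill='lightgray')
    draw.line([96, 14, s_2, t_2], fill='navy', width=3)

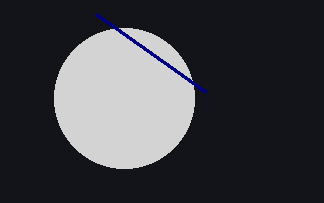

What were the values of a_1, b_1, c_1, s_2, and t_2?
a_1 = 124, b_1 = 98, c_1 = 70, s_2 = 206, t_2 = 92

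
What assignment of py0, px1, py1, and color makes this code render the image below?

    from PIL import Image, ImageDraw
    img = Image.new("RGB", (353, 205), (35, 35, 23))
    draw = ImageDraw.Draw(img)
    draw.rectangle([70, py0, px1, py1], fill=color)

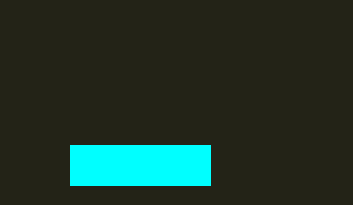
py0 = 145; px1 = 210; py1 = 185; color = 'cyan'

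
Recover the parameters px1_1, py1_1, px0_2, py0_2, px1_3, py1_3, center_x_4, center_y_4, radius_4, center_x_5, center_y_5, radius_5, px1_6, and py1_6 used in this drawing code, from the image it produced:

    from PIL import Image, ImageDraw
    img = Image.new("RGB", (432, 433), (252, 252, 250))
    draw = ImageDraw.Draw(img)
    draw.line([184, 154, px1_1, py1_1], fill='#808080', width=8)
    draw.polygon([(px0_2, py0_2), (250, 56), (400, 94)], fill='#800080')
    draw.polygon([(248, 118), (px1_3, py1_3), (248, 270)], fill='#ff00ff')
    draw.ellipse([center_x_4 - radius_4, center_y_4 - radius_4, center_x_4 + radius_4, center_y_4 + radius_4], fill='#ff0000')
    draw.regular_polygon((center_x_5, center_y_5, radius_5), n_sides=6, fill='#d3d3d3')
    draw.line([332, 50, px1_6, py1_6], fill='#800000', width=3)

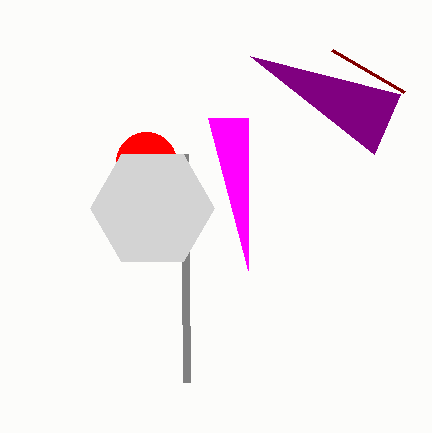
px1_1 = 186; py1_1 = 382; px0_2 = 374; py0_2 = 154; px1_3 = 208; py1_3 = 118; center_x_4 = 146; center_y_4 = 162; radius_4 = 30; center_x_5 = 152; center_y_5 = 208; radius_5 = 62; px1_6 = 404; py1_6 = 92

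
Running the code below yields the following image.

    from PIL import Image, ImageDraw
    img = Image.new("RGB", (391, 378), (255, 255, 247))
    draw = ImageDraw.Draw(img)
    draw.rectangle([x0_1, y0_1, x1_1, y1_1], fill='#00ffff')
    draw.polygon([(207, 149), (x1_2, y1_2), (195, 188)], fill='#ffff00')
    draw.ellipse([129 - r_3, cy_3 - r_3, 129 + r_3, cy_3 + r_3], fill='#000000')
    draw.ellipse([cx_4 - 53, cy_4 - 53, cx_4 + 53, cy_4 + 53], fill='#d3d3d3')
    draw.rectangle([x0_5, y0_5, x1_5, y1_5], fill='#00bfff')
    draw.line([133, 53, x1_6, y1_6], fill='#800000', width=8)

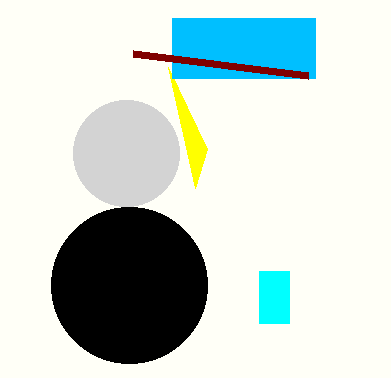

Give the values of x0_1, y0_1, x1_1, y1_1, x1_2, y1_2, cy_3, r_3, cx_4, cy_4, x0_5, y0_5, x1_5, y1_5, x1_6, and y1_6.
x0_1 = 259
y0_1 = 271
x1_1 = 289
y1_1 = 323
x1_2 = 168
y1_2 = 67
cy_3 = 285
r_3 = 78
cx_4 = 126
cy_4 = 153
x0_5 = 172
y0_5 = 18
x1_5 = 315
y1_5 = 78
x1_6 = 308
y1_6 = 75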